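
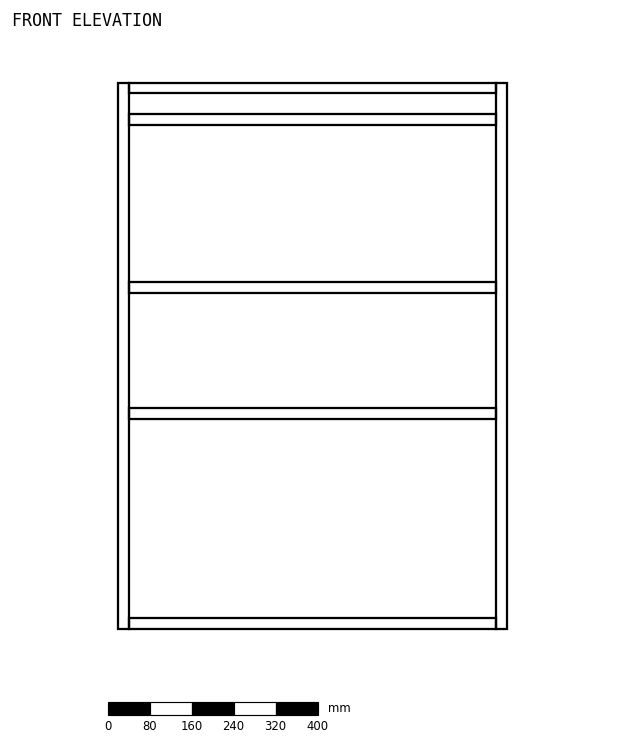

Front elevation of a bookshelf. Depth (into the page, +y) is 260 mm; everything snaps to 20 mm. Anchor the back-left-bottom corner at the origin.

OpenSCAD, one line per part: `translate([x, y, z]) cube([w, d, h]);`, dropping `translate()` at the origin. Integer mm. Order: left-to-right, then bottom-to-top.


cube([20, 260, 1040]);
translate([20, 0, 0]) cube([700, 260, 20]);
translate([20, 0, 400]) cube([700, 260, 20]);
translate([20, 0, 640]) cube([700, 260, 20]);
translate([20, 0, 960]) cube([700, 260, 20]);
translate([20, 0, 1020]) cube([700, 260, 20]);
translate([720, 0, 0]) cube([20, 260, 1040]);


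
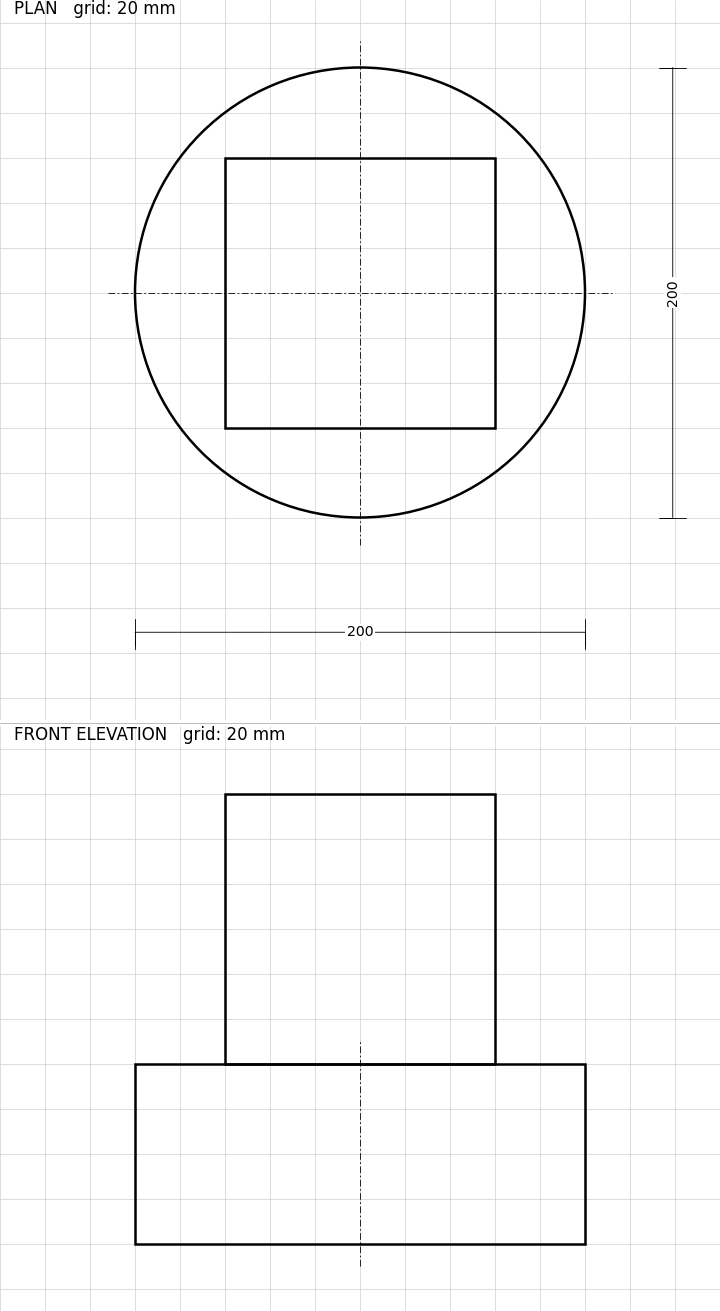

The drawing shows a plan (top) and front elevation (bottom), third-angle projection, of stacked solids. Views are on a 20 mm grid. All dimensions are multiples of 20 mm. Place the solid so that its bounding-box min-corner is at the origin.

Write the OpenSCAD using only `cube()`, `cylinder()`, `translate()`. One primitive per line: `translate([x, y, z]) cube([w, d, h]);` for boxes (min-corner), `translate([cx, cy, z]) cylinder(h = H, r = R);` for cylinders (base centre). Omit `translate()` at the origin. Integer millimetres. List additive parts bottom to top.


translate([100, 100, 0]) cylinder(h = 80, r = 100);
translate([40, 40, 80]) cube([120, 120, 120]);


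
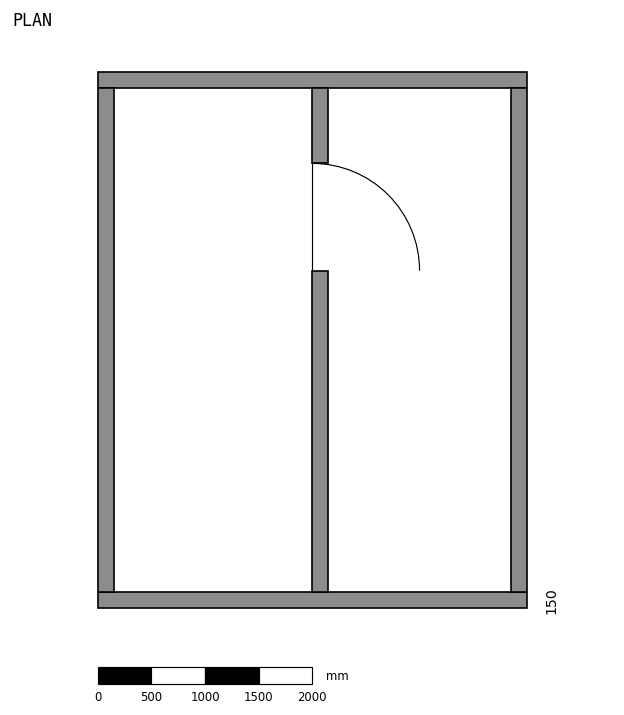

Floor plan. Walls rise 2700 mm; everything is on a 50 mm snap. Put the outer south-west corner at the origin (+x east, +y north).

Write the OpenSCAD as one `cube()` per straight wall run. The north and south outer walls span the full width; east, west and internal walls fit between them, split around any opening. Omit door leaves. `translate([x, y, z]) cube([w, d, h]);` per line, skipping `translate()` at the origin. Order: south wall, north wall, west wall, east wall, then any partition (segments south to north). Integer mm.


cube([4000, 150, 2700]);
translate([0, 4850, 0]) cube([4000, 150, 2700]);
translate([0, 150, 0]) cube([150, 4700, 2700]);
translate([3850, 150, 0]) cube([150, 4700, 2700]);
translate([2000, 150, 0]) cube([150, 3000, 2700]);
translate([2000, 4150, 0]) cube([150, 700, 2700]);


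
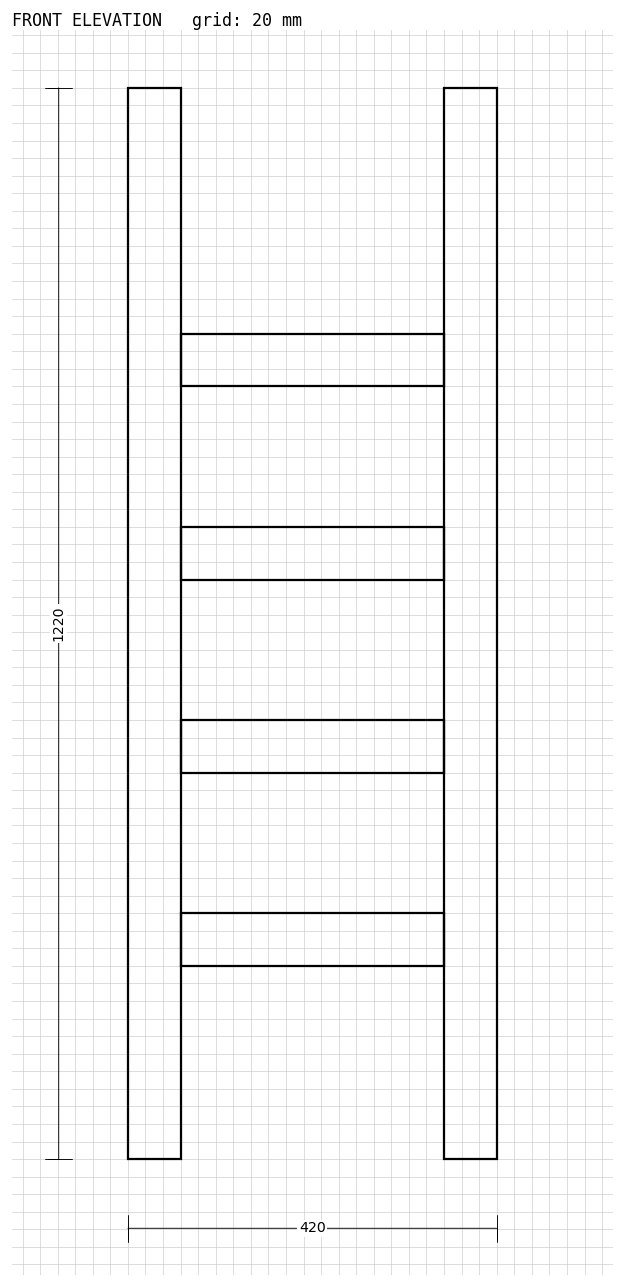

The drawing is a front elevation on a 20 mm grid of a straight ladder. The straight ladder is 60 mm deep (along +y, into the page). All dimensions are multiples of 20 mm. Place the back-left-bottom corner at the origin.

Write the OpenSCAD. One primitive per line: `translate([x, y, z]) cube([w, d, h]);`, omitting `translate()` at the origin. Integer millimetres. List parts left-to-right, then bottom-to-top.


cube([60, 60, 1220]);
translate([60, 0, 220]) cube([300, 60, 60]);
translate([60, 0, 440]) cube([300, 60, 60]);
translate([60, 0, 660]) cube([300, 60, 60]);
translate([60, 0, 880]) cube([300, 60, 60]);
translate([360, 0, 0]) cube([60, 60, 1220]);


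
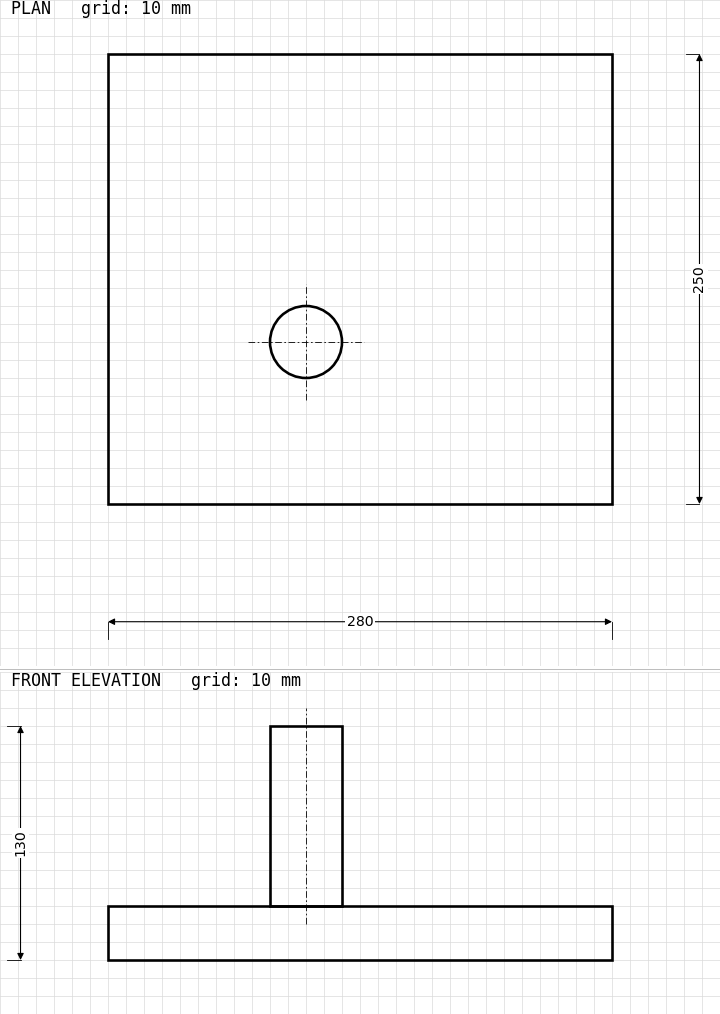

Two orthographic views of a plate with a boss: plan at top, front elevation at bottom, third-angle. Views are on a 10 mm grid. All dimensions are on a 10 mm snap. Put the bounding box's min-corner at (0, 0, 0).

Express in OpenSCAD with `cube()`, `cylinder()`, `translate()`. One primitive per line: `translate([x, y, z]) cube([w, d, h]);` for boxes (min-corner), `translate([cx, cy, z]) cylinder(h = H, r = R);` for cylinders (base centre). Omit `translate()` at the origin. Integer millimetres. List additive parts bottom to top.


cube([280, 250, 30]);
translate([110, 90, 30]) cylinder(h = 100, r = 20);


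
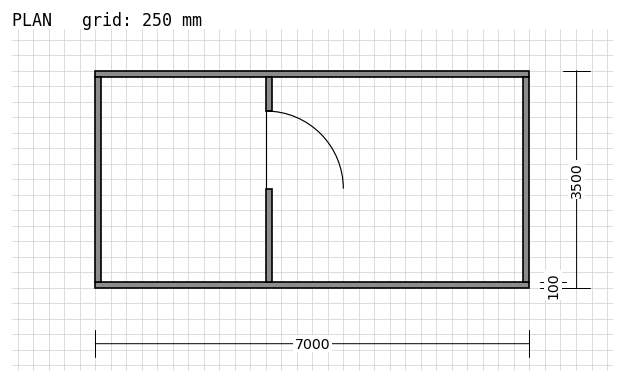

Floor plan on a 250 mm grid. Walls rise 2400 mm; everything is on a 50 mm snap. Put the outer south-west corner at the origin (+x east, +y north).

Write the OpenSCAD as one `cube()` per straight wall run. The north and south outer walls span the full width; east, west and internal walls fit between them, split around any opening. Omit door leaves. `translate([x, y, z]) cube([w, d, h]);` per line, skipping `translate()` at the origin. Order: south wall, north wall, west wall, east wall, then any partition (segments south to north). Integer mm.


cube([7000, 100, 2400]);
translate([0, 3400, 0]) cube([7000, 100, 2400]);
translate([0, 100, 0]) cube([100, 3300, 2400]);
translate([6900, 100, 0]) cube([100, 3300, 2400]);
translate([2750, 100, 0]) cube([100, 1500, 2400]);
translate([2750, 2850, 0]) cube([100, 550, 2400]);


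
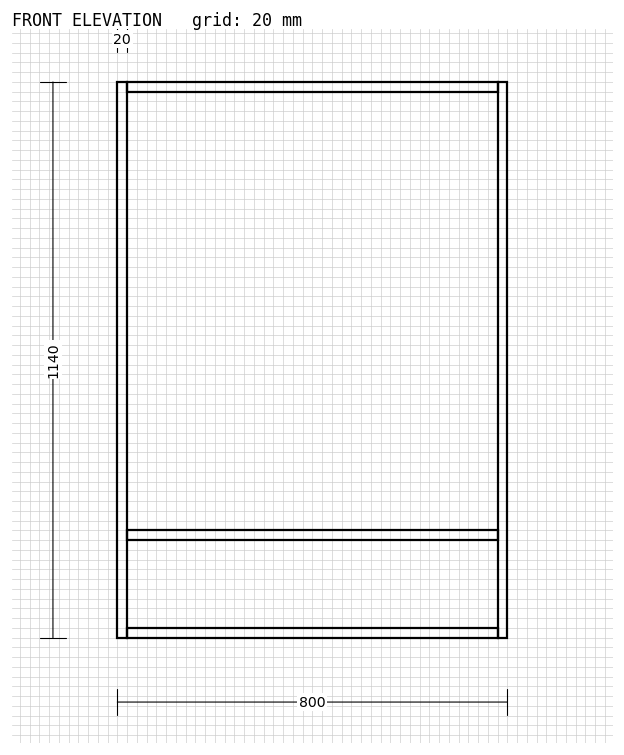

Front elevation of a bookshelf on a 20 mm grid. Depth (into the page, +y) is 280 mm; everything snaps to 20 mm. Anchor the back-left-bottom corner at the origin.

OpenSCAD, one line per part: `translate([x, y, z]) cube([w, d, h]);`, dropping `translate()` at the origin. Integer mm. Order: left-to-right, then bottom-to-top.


cube([20, 280, 1140]);
translate([20, 0, 0]) cube([760, 280, 20]);
translate([20, 0, 200]) cube([760, 280, 20]);
translate([20, 0, 1120]) cube([760, 280, 20]);
translate([780, 0, 0]) cube([20, 280, 1140]);


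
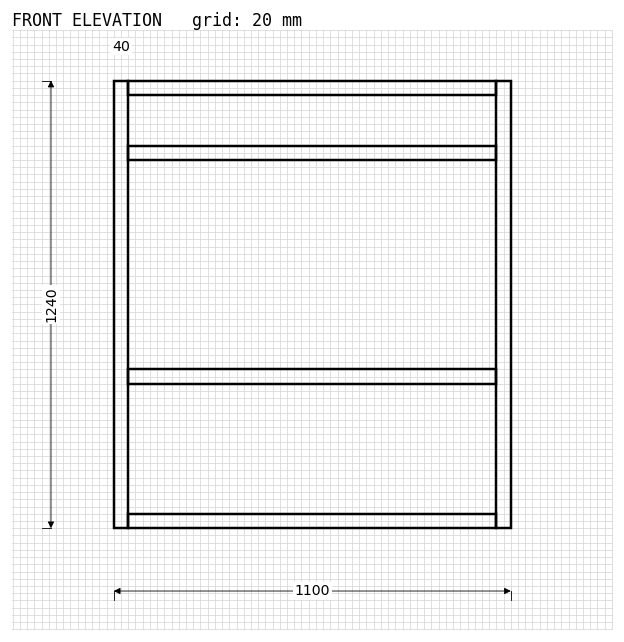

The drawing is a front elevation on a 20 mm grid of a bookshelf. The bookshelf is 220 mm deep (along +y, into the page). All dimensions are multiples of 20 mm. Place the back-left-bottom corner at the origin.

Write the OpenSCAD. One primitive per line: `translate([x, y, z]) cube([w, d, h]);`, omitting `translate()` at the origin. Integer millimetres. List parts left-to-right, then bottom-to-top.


cube([40, 220, 1240]);
translate([40, 0, 0]) cube([1020, 220, 40]);
translate([40, 0, 400]) cube([1020, 220, 40]);
translate([40, 0, 1020]) cube([1020, 220, 40]);
translate([40, 0, 1200]) cube([1020, 220, 40]);
translate([1060, 0, 0]) cube([40, 220, 1240]);


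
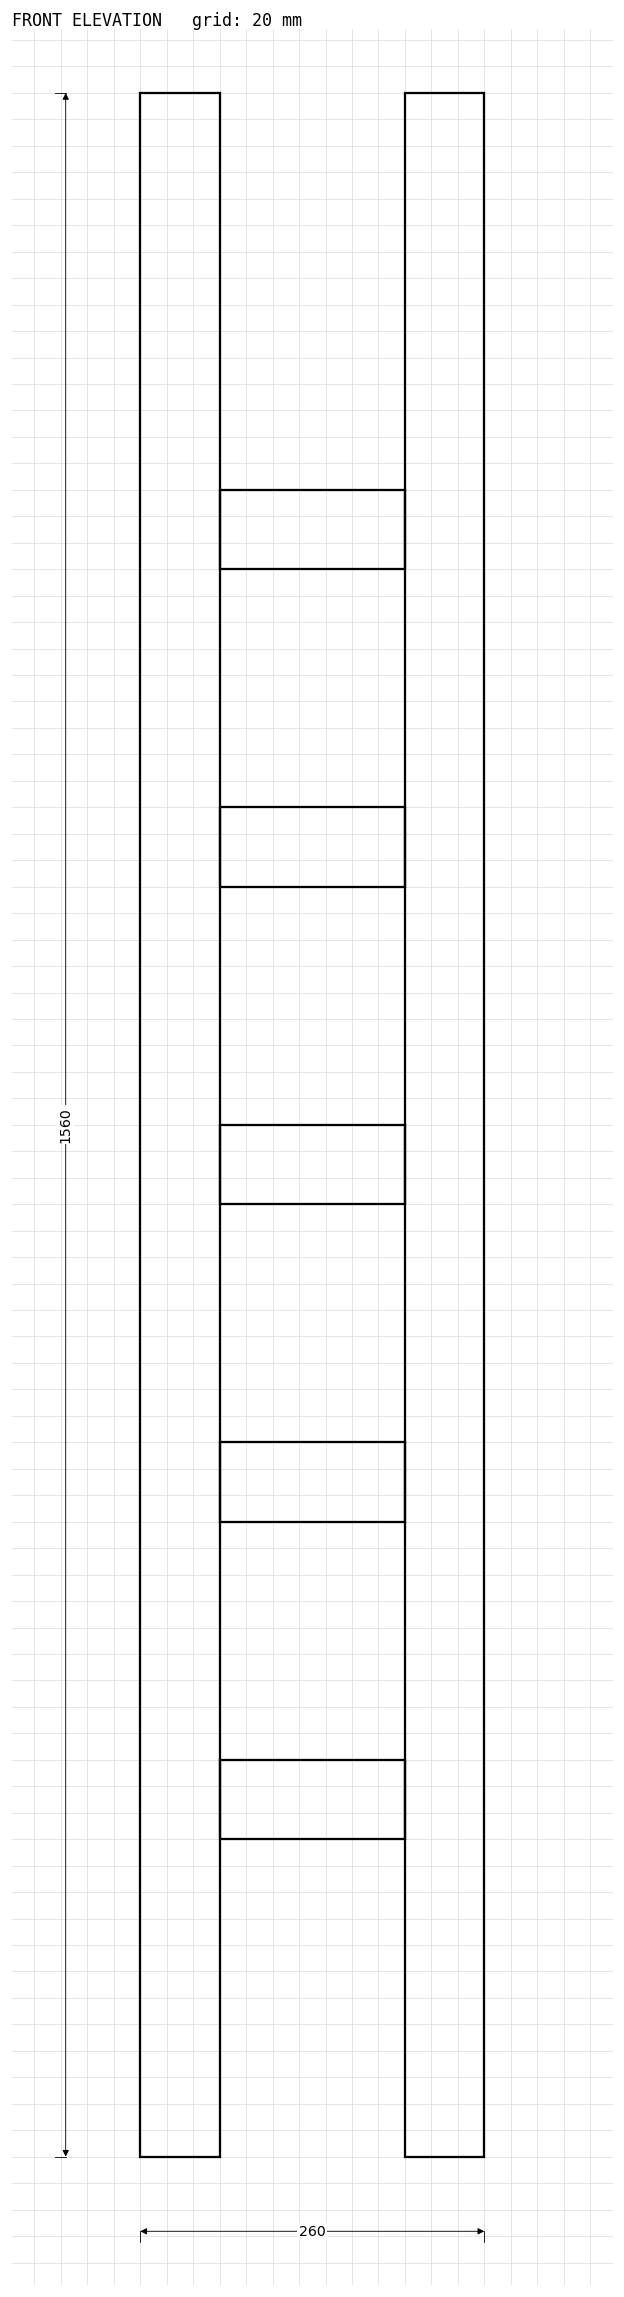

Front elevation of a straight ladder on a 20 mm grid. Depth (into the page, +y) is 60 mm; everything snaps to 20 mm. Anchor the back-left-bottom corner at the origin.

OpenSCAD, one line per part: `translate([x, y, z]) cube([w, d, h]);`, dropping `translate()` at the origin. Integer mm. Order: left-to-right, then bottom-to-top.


cube([60, 60, 1560]);
translate([60, 0, 240]) cube([140, 60, 60]);
translate([60, 0, 480]) cube([140, 60, 60]);
translate([60, 0, 720]) cube([140, 60, 60]);
translate([60, 0, 960]) cube([140, 60, 60]);
translate([60, 0, 1200]) cube([140, 60, 60]);
translate([200, 0, 0]) cube([60, 60, 1560]);


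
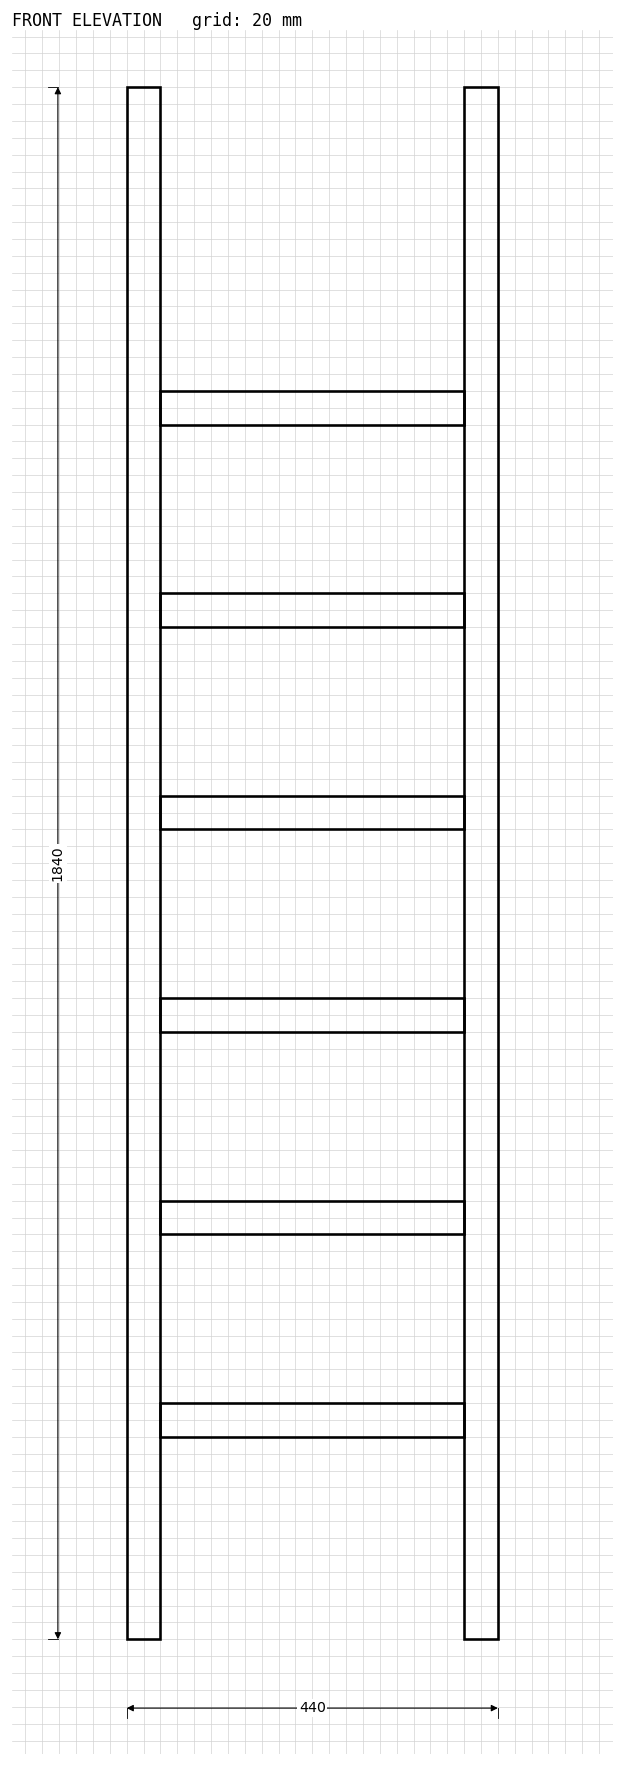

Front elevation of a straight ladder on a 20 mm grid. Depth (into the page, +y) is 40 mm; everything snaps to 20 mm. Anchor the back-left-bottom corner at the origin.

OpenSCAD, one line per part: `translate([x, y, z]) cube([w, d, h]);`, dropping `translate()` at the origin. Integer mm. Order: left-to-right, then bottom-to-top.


cube([40, 40, 1840]);
translate([40, 0, 240]) cube([360, 40, 40]);
translate([40, 0, 480]) cube([360, 40, 40]);
translate([40, 0, 720]) cube([360, 40, 40]);
translate([40, 0, 960]) cube([360, 40, 40]);
translate([40, 0, 1200]) cube([360, 40, 40]);
translate([40, 0, 1440]) cube([360, 40, 40]);
translate([400, 0, 0]) cube([40, 40, 1840]);


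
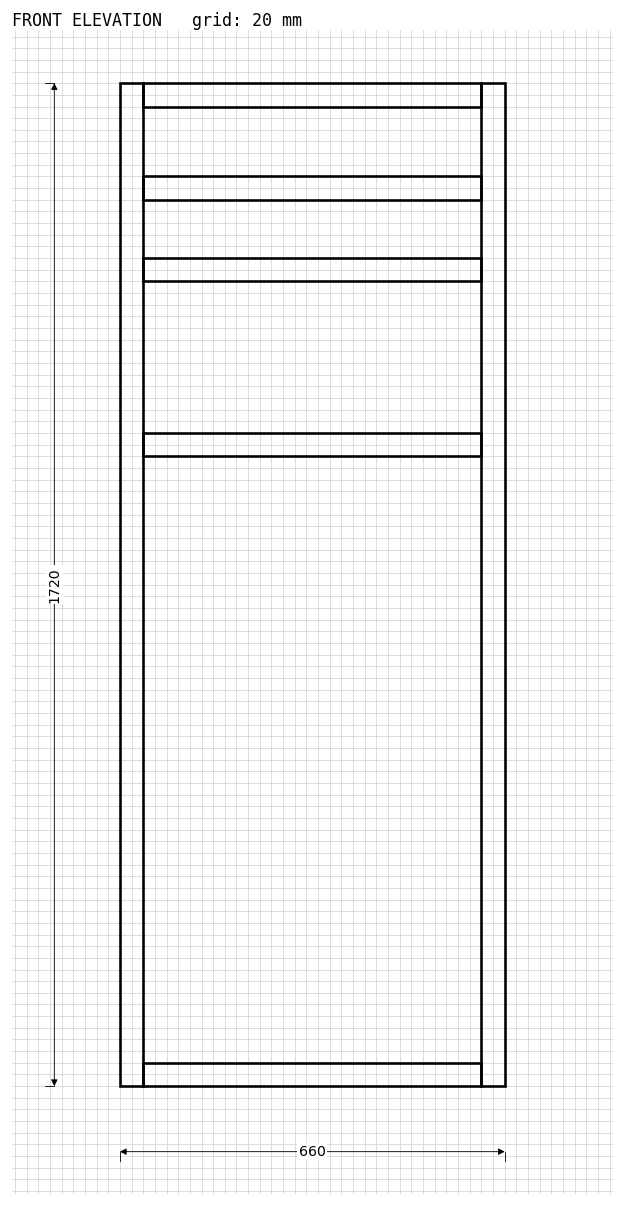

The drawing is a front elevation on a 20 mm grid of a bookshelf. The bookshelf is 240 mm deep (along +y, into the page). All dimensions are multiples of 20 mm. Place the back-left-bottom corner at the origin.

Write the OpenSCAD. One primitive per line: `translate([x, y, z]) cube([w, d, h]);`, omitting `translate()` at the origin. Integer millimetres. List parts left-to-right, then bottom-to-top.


cube([40, 240, 1720]);
translate([40, 0, 0]) cube([580, 240, 40]);
translate([40, 0, 1080]) cube([580, 240, 40]);
translate([40, 0, 1380]) cube([580, 240, 40]);
translate([40, 0, 1520]) cube([580, 240, 40]);
translate([40, 0, 1680]) cube([580, 240, 40]);
translate([620, 0, 0]) cube([40, 240, 1720]);


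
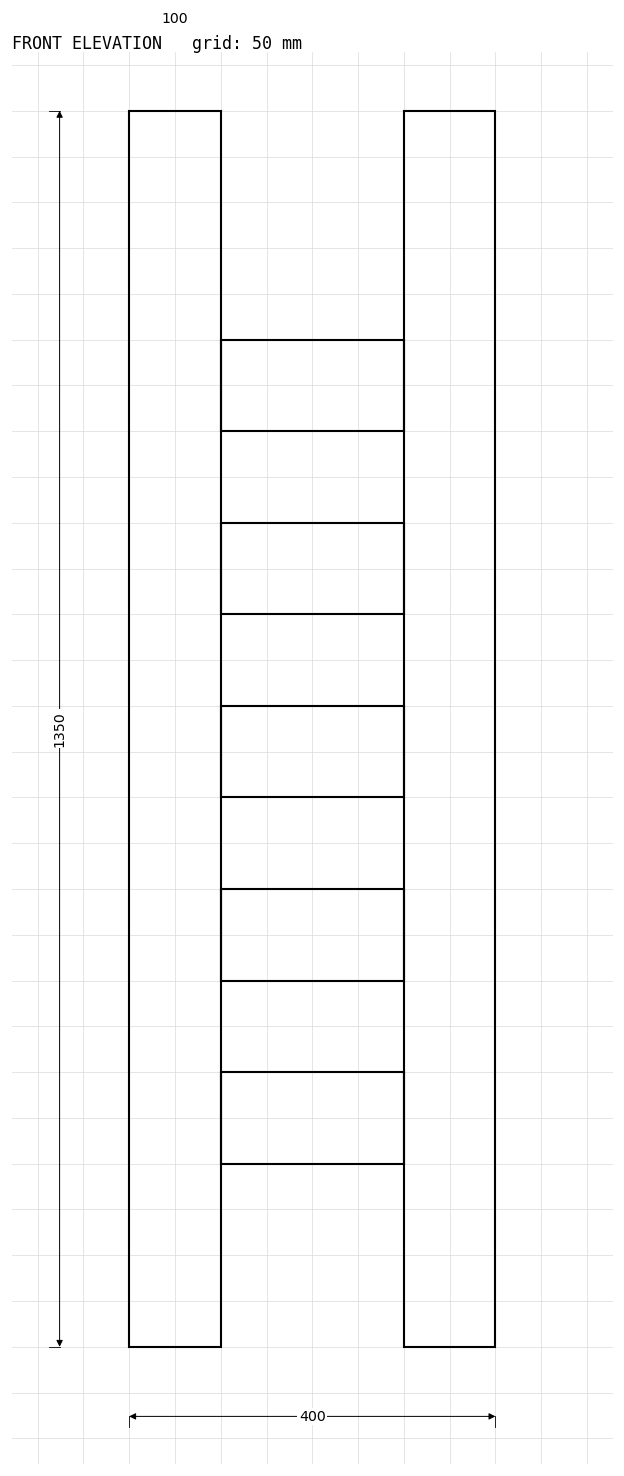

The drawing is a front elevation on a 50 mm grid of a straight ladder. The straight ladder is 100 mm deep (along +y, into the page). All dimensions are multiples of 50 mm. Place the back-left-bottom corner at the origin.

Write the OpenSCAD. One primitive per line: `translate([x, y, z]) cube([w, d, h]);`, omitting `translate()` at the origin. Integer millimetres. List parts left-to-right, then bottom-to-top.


cube([100, 100, 1350]);
translate([100, 0, 200]) cube([200, 100, 100]);
translate([100, 0, 400]) cube([200, 100, 100]);
translate([100, 0, 600]) cube([200, 100, 100]);
translate([100, 0, 800]) cube([200, 100, 100]);
translate([100, 0, 1000]) cube([200, 100, 100]);
translate([300, 0, 0]) cube([100, 100, 1350]);


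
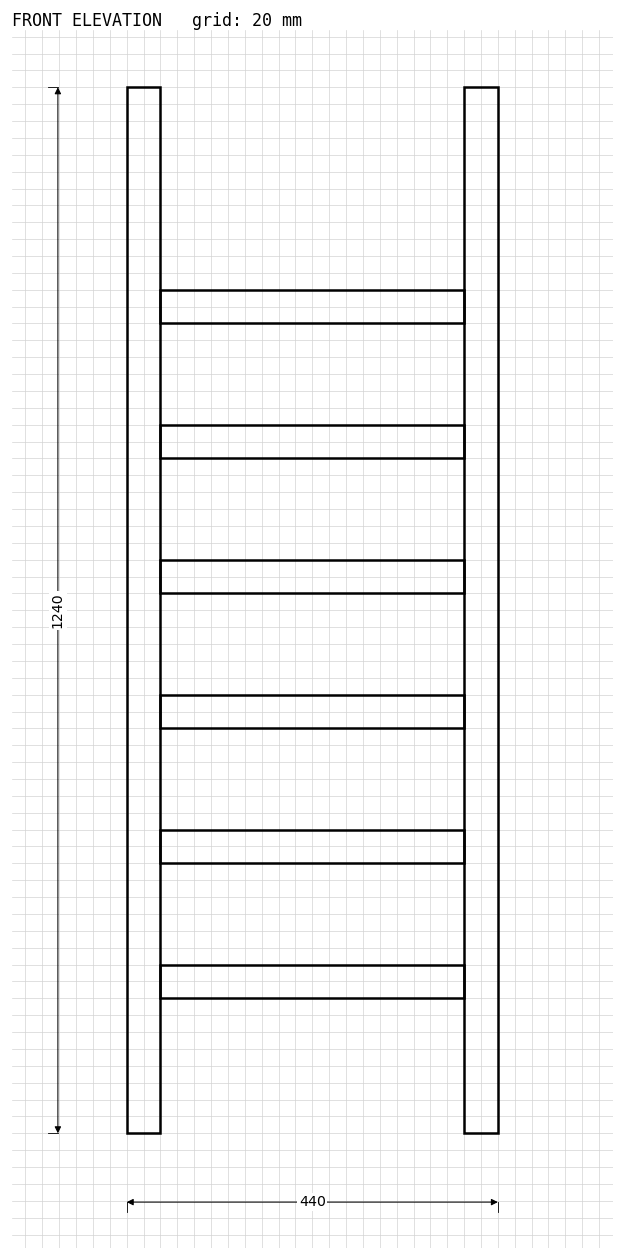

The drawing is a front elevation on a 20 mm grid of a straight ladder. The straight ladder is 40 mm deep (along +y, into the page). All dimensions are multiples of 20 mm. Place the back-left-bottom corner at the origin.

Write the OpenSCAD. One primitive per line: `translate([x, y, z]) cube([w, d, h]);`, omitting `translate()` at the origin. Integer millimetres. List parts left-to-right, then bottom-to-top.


cube([40, 40, 1240]);
translate([40, 0, 160]) cube([360, 40, 40]);
translate([40, 0, 320]) cube([360, 40, 40]);
translate([40, 0, 480]) cube([360, 40, 40]);
translate([40, 0, 640]) cube([360, 40, 40]);
translate([40, 0, 800]) cube([360, 40, 40]);
translate([40, 0, 960]) cube([360, 40, 40]);
translate([400, 0, 0]) cube([40, 40, 1240]);


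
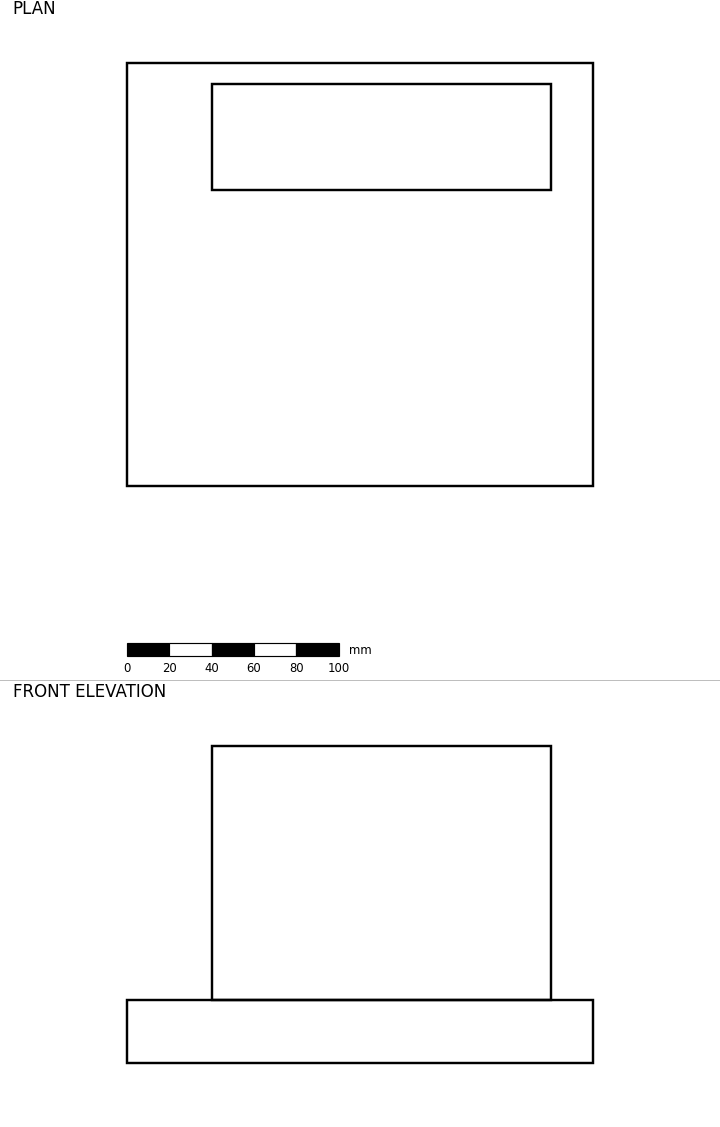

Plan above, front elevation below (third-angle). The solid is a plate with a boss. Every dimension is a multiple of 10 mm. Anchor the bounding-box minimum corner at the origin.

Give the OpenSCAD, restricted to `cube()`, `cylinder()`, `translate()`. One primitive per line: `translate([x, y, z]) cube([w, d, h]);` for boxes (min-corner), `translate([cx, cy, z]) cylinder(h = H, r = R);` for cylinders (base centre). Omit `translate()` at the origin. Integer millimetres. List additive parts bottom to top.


cube([220, 200, 30]);
translate([40, 140, 30]) cube([160, 50, 120]);


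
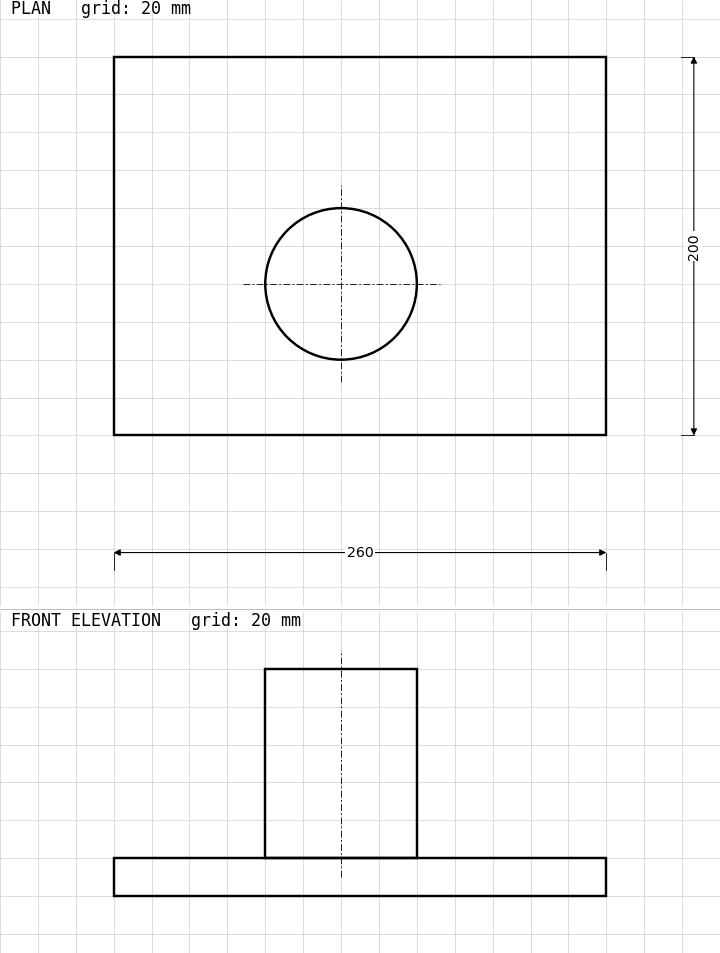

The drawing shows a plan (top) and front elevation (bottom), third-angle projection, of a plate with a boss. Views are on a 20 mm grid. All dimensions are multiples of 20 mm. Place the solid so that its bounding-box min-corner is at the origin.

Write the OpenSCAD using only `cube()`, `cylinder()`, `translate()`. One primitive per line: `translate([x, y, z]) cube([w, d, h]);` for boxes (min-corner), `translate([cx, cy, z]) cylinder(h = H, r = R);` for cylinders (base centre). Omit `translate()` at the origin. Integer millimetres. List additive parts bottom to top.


cube([260, 200, 20]);
translate([120, 80, 20]) cylinder(h = 100, r = 40);


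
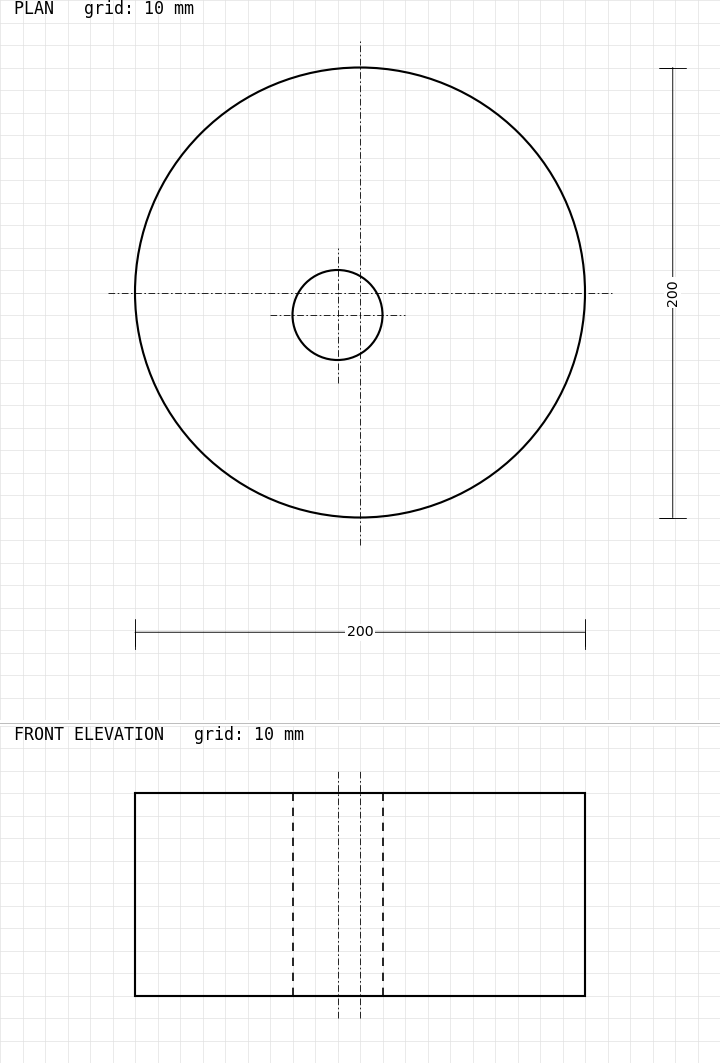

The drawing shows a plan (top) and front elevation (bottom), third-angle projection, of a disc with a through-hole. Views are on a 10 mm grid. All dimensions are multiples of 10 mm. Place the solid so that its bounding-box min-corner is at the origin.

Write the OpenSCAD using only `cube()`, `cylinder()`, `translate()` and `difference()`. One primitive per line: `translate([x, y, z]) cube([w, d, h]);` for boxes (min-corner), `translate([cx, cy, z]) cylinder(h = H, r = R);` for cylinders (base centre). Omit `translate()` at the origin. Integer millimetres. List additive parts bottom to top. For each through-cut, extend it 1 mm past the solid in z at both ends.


difference() {
  translate([100, 100, 0]) cylinder(h = 90, r = 100);
  translate([90, 90, -1]) cylinder(h = 92, r = 20);
}


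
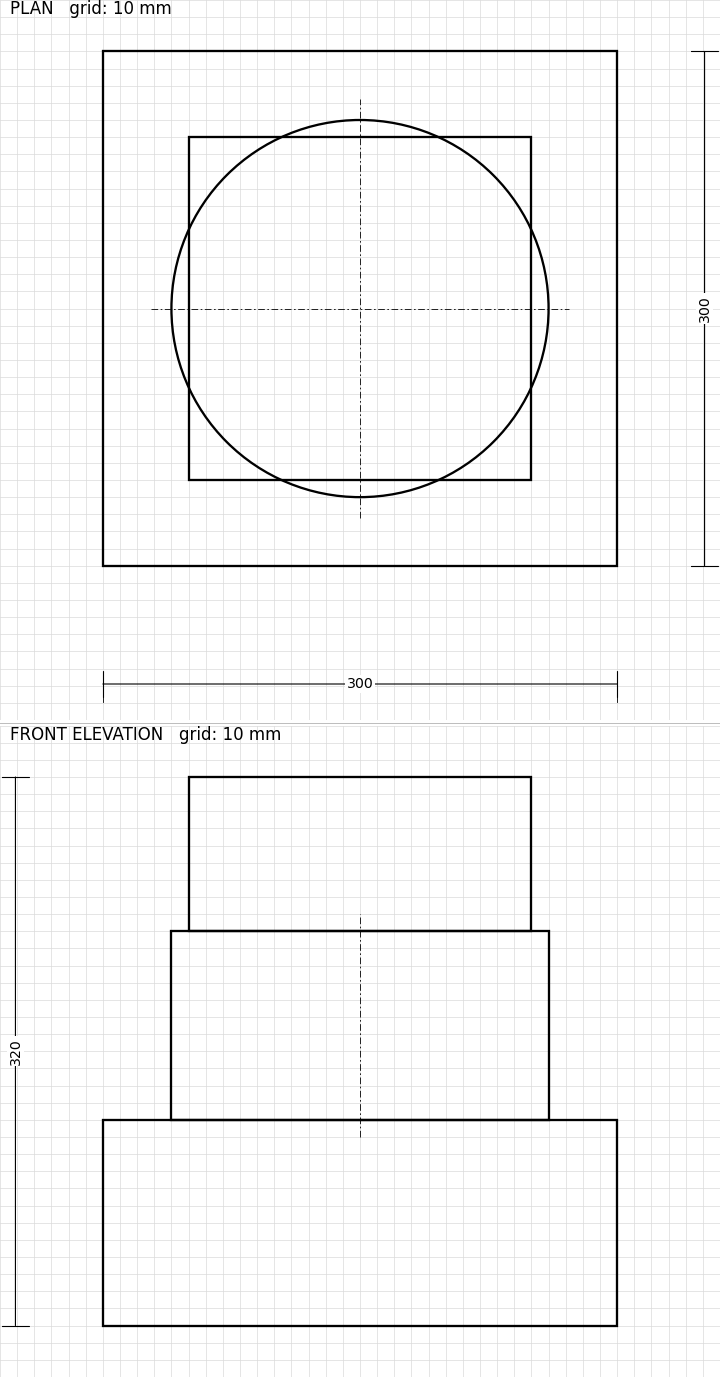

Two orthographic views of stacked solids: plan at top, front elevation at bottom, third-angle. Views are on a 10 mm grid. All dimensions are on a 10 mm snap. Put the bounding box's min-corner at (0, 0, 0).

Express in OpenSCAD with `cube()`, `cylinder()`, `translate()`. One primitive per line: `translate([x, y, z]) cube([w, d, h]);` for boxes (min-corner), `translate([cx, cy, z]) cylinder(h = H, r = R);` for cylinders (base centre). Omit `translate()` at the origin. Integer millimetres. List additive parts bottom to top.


cube([300, 300, 120]);
translate([150, 150, 120]) cylinder(h = 110, r = 110);
translate([50, 50, 230]) cube([200, 200, 90]);


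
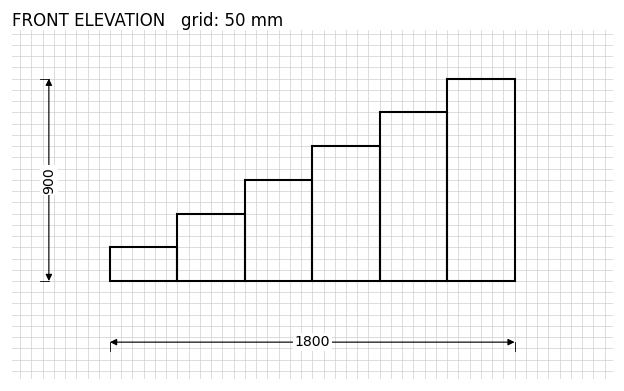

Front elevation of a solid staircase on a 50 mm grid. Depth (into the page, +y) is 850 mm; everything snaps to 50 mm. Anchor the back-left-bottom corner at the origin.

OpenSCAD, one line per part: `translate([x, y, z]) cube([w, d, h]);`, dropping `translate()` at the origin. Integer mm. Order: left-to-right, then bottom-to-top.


cube([300, 850, 150]);
translate([300, 0, 0]) cube([300, 850, 300]);
translate([600, 0, 0]) cube([300, 850, 450]);
translate([900, 0, 0]) cube([300, 850, 600]);
translate([1200, 0, 0]) cube([300, 850, 750]);
translate([1500, 0, 0]) cube([300, 850, 900]);


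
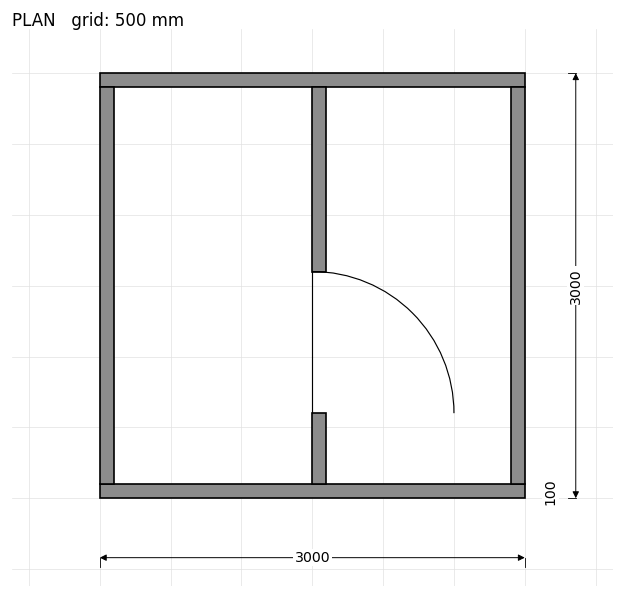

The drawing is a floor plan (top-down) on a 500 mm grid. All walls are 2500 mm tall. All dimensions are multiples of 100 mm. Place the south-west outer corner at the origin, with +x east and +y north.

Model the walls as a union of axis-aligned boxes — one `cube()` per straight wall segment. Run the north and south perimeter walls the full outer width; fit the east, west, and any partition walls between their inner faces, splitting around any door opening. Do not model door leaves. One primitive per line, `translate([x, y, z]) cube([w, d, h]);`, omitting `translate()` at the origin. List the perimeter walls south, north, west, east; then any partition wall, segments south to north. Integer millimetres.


cube([3000, 100, 2500]);
translate([0, 2900, 0]) cube([3000, 100, 2500]);
translate([0, 100, 0]) cube([100, 2800, 2500]);
translate([2900, 100, 0]) cube([100, 2800, 2500]);
translate([1500, 100, 0]) cube([100, 500, 2500]);
translate([1500, 1600, 0]) cube([100, 1300, 2500]);


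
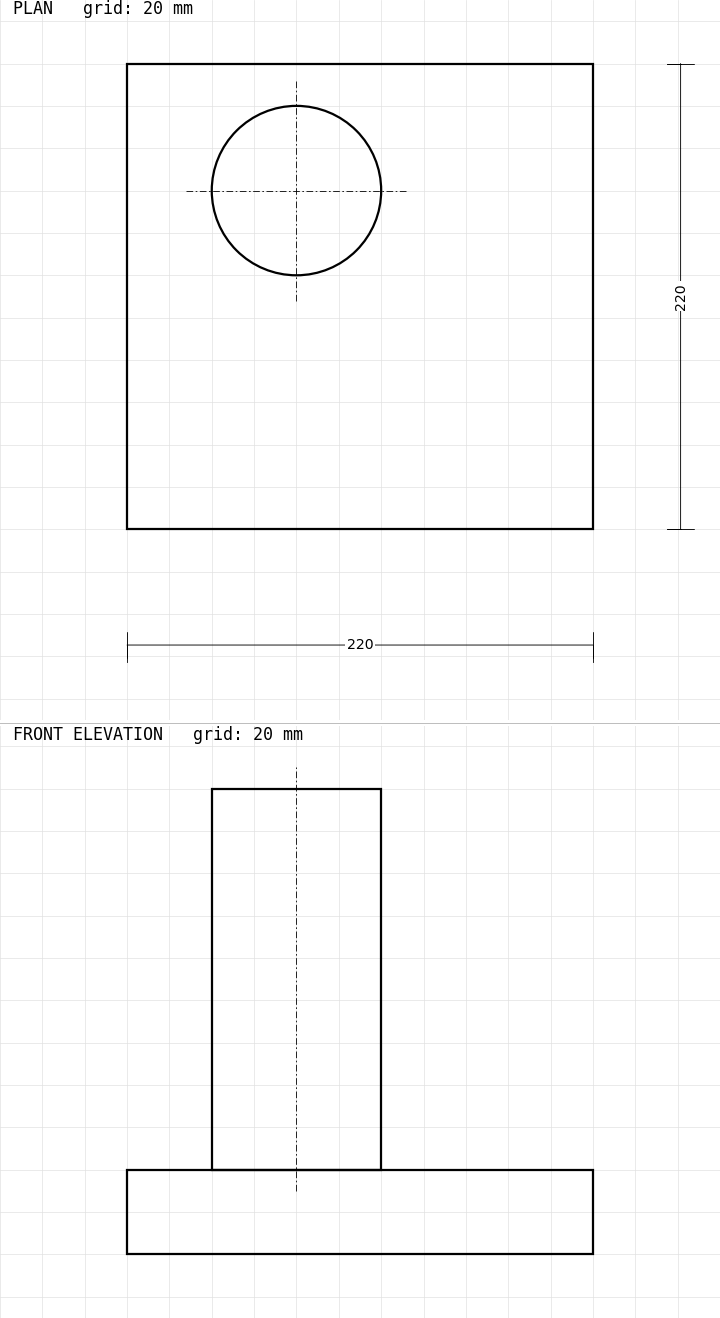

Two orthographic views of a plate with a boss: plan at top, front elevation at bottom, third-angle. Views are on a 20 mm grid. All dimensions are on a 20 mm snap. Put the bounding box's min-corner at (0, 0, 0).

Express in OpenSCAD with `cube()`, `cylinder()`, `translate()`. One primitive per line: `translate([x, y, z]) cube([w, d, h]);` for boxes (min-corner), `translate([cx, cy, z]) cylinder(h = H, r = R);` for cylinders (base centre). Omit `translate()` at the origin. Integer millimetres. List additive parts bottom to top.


cube([220, 220, 40]);
translate([80, 160, 40]) cylinder(h = 180, r = 40);


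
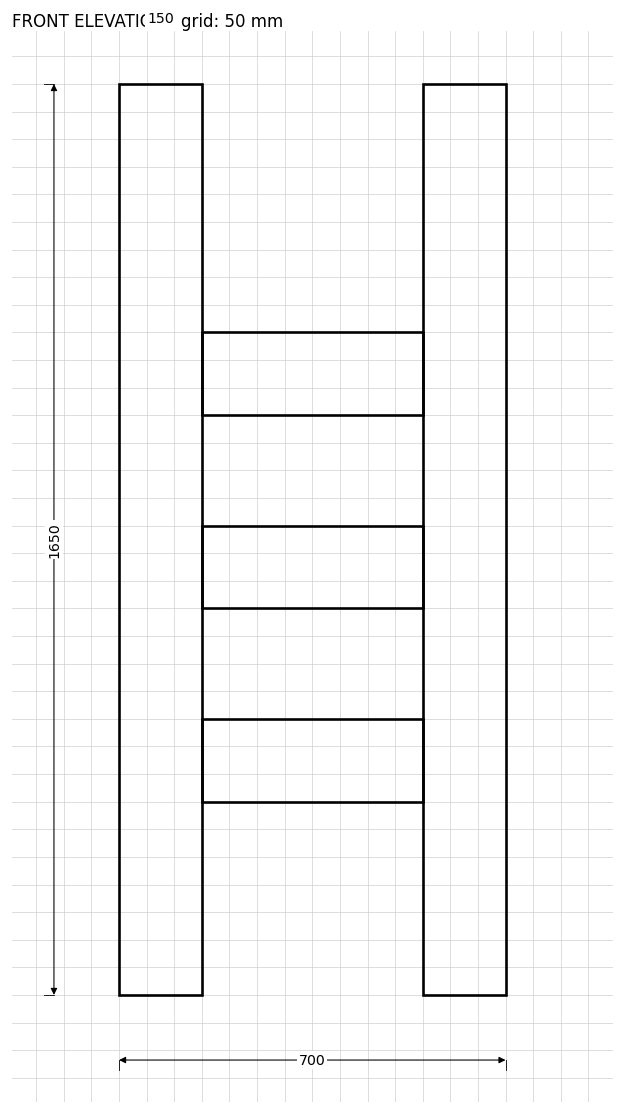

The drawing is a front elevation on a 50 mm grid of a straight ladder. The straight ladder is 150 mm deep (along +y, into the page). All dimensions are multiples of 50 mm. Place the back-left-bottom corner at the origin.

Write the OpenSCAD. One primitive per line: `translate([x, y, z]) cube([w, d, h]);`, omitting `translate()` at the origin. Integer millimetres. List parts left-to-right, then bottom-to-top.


cube([150, 150, 1650]);
translate([150, 0, 350]) cube([400, 150, 150]);
translate([150, 0, 700]) cube([400, 150, 150]);
translate([150, 0, 1050]) cube([400, 150, 150]);
translate([550, 0, 0]) cube([150, 150, 1650]);


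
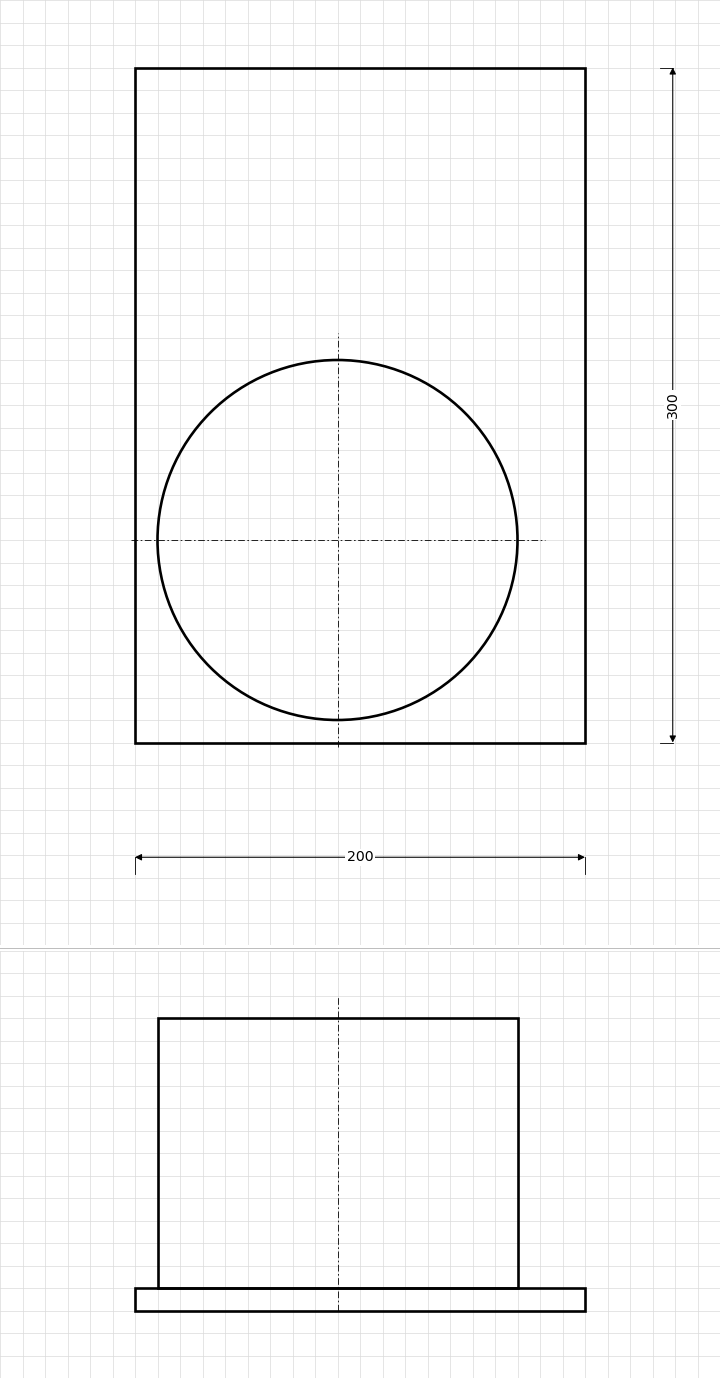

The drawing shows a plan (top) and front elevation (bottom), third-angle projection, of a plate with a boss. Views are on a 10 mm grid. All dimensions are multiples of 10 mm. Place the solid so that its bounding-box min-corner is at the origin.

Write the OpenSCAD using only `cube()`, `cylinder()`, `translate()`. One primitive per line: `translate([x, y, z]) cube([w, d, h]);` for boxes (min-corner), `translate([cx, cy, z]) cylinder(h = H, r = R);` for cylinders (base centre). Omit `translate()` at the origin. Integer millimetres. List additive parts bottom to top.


cube([200, 300, 10]);
translate([90, 90, 10]) cylinder(h = 120, r = 80);


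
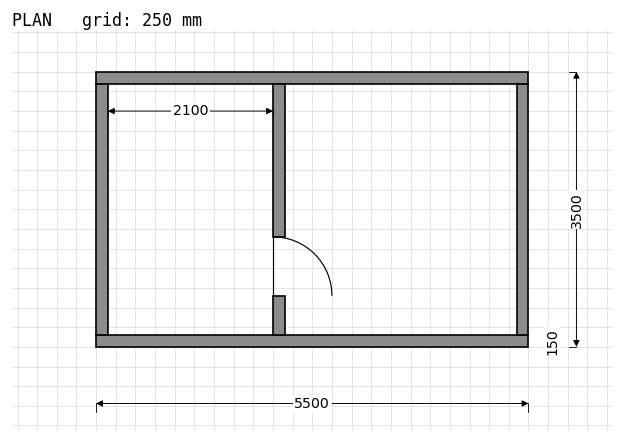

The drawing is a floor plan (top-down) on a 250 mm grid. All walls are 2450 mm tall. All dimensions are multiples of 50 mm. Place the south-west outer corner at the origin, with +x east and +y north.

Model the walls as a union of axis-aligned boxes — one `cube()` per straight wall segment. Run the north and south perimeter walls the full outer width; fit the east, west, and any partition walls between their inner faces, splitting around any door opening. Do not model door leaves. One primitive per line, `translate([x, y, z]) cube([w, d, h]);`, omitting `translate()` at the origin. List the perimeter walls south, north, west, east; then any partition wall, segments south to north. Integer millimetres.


cube([5500, 150, 2450]);
translate([0, 3350, 0]) cube([5500, 150, 2450]);
translate([0, 150, 0]) cube([150, 3200, 2450]);
translate([5350, 150, 0]) cube([150, 3200, 2450]);
translate([2250, 150, 0]) cube([150, 500, 2450]);
translate([2250, 1400, 0]) cube([150, 1950, 2450]);


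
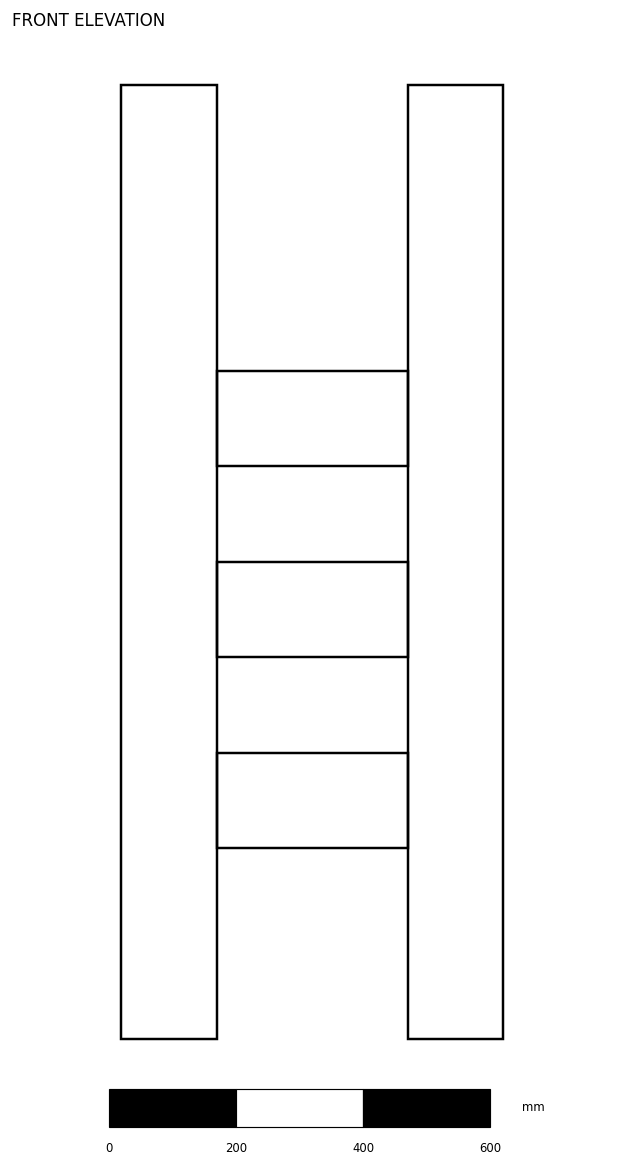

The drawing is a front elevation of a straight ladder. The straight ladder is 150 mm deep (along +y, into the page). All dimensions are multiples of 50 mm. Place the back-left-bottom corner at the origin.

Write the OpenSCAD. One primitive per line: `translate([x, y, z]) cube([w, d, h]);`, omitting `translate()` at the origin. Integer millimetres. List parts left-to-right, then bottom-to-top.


cube([150, 150, 1500]);
translate([150, 0, 300]) cube([300, 150, 150]);
translate([150, 0, 600]) cube([300, 150, 150]);
translate([150, 0, 900]) cube([300, 150, 150]);
translate([450, 0, 0]) cube([150, 150, 1500]);


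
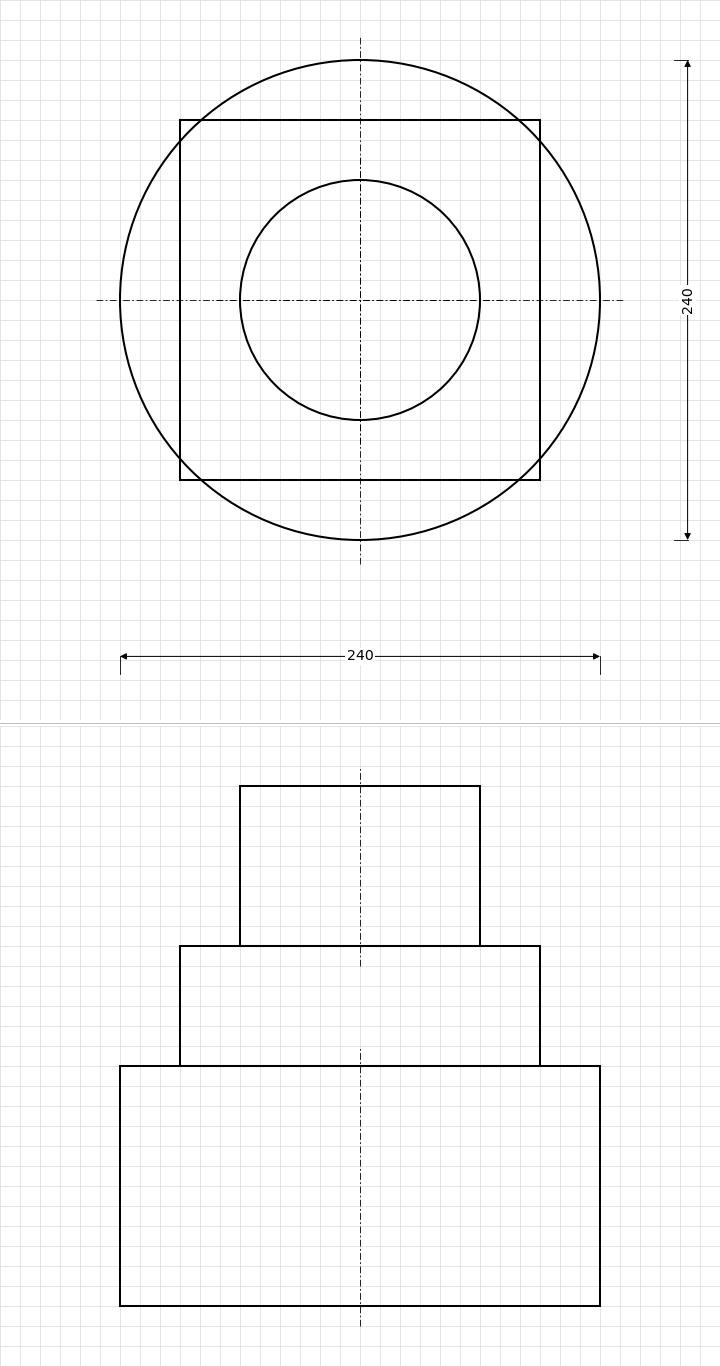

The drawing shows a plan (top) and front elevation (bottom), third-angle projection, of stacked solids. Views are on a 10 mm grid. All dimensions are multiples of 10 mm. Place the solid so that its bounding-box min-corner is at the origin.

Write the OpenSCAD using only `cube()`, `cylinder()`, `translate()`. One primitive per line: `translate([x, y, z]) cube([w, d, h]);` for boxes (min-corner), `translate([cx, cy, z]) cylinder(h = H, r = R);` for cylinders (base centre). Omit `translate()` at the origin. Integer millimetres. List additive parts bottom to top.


translate([120, 120, 0]) cylinder(h = 120, r = 120);
translate([30, 30, 120]) cube([180, 180, 60]);
translate([120, 120, 180]) cylinder(h = 80, r = 60);


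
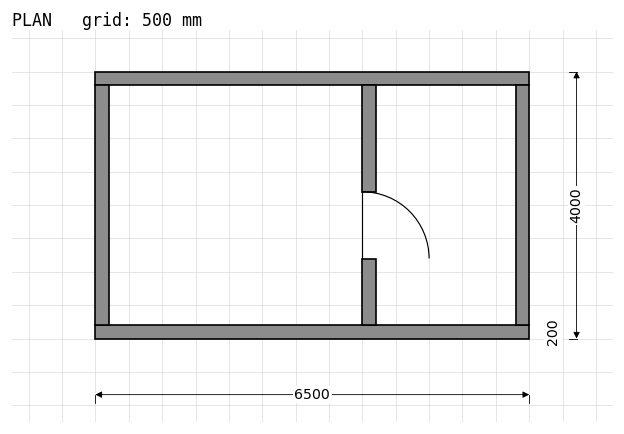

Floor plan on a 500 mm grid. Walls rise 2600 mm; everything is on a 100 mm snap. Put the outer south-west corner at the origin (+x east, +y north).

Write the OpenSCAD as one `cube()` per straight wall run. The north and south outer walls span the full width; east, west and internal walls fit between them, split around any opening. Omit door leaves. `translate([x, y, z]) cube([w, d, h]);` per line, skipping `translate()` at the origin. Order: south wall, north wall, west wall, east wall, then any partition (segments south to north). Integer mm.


cube([6500, 200, 2600]);
translate([0, 3800, 0]) cube([6500, 200, 2600]);
translate([0, 200, 0]) cube([200, 3600, 2600]);
translate([6300, 200, 0]) cube([200, 3600, 2600]);
translate([4000, 200, 0]) cube([200, 1000, 2600]);
translate([4000, 2200, 0]) cube([200, 1600, 2600]);


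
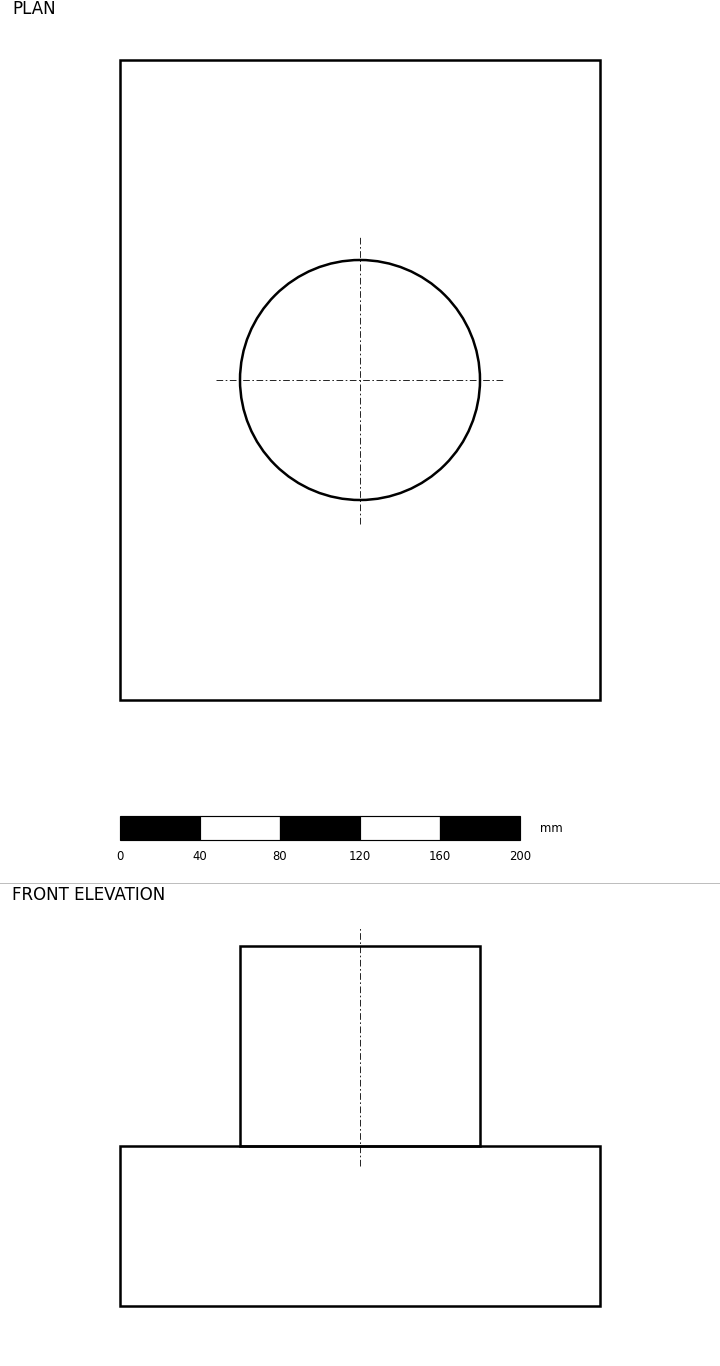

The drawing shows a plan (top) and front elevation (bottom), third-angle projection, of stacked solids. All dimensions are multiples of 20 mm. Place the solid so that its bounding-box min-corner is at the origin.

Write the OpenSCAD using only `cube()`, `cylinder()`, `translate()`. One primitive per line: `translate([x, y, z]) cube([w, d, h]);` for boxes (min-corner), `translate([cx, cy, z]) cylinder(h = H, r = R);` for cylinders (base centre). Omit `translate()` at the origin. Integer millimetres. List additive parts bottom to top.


cube([240, 320, 80]);
translate([120, 160, 80]) cylinder(h = 100, r = 60);


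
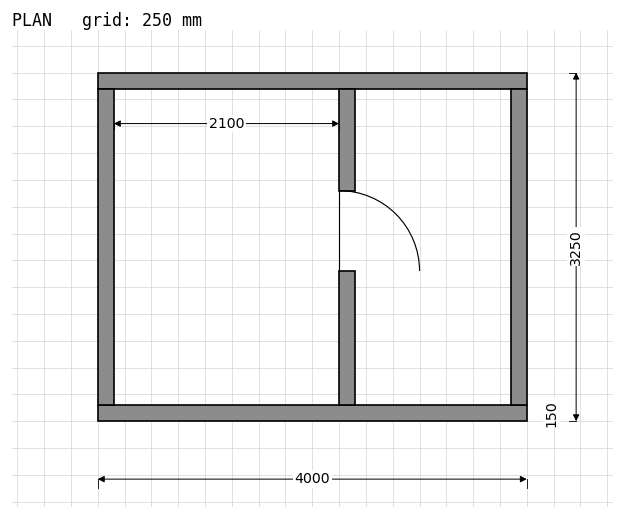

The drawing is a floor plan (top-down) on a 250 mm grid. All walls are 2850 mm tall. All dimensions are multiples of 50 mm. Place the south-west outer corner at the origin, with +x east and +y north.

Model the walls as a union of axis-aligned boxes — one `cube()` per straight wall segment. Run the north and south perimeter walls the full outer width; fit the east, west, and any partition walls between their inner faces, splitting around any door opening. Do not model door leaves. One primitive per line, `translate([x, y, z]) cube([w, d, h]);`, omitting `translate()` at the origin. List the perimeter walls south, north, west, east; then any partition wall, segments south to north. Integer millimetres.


cube([4000, 150, 2850]);
translate([0, 3100, 0]) cube([4000, 150, 2850]);
translate([0, 150, 0]) cube([150, 2950, 2850]);
translate([3850, 150, 0]) cube([150, 2950, 2850]);
translate([2250, 150, 0]) cube([150, 1250, 2850]);
translate([2250, 2150, 0]) cube([150, 950, 2850]);


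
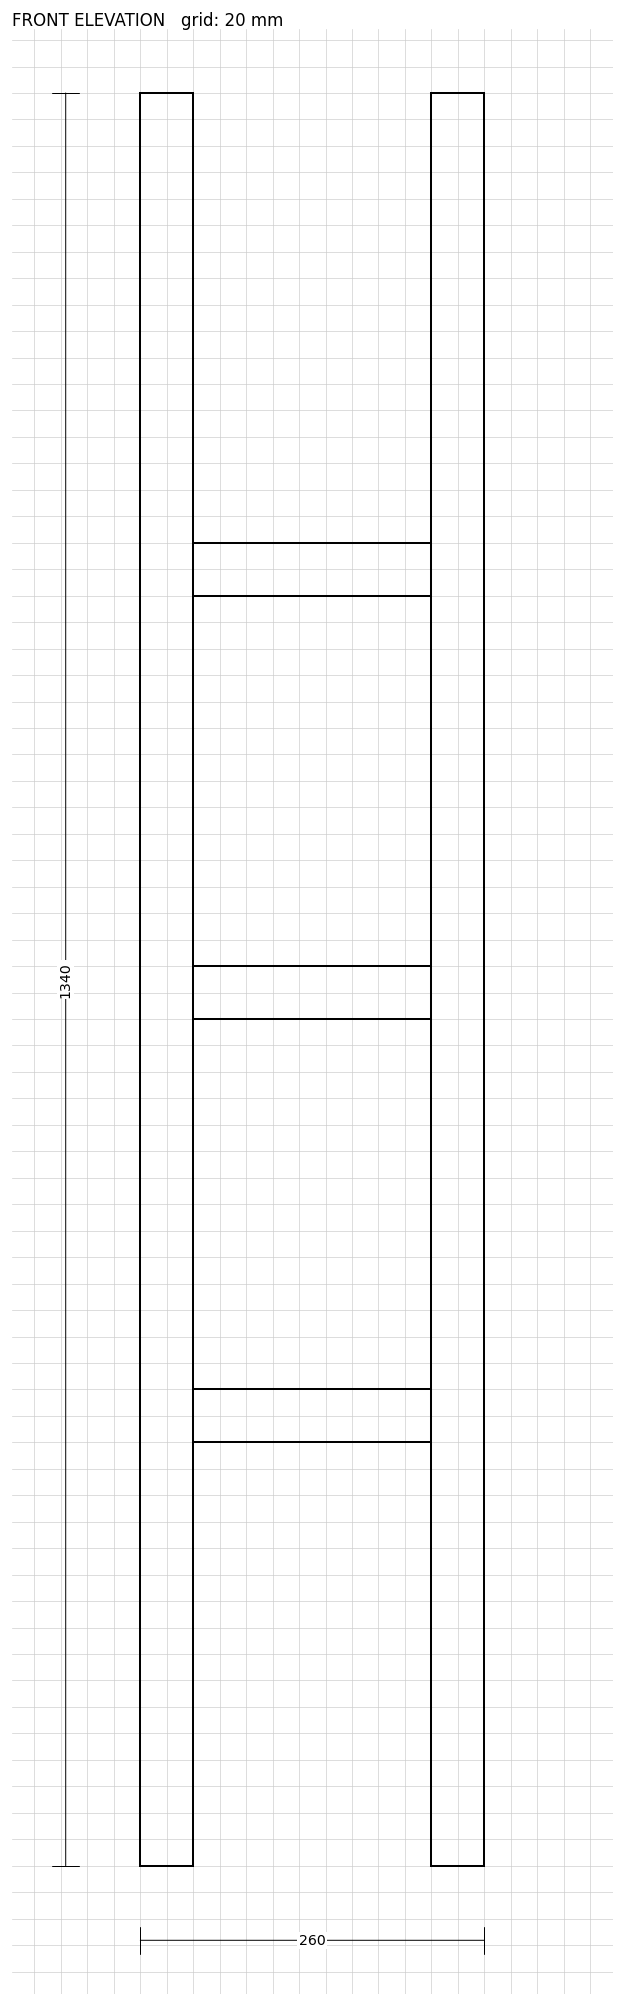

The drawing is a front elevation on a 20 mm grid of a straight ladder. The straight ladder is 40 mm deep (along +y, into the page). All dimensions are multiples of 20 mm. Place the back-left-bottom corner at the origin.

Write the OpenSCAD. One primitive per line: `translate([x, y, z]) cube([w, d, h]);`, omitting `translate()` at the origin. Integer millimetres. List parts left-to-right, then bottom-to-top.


cube([40, 40, 1340]);
translate([40, 0, 320]) cube([180, 40, 40]);
translate([40, 0, 640]) cube([180, 40, 40]);
translate([40, 0, 960]) cube([180, 40, 40]);
translate([220, 0, 0]) cube([40, 40, 1340]);


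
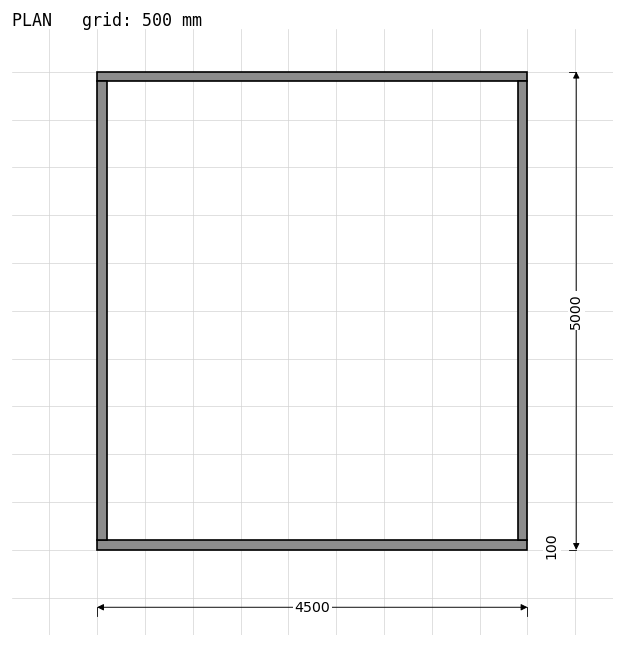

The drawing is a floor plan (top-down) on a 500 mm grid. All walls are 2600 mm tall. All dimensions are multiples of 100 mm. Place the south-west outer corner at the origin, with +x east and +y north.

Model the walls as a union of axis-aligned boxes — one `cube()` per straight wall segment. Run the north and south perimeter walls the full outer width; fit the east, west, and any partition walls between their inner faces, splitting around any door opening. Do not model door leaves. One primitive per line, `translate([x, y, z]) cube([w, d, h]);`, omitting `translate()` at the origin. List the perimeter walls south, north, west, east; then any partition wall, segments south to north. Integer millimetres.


cube([4500, 100, 2600]);
translate([0, 4900, 0]) cube([4500, 100, 2600]);
translate([0, 100, 0]) cube([100, 4800, 2600]);
translate([4400, 100, 0]) cube([100, 4800, 2600]);


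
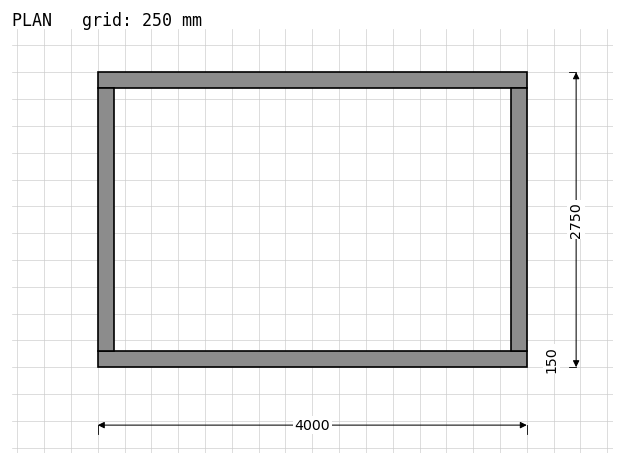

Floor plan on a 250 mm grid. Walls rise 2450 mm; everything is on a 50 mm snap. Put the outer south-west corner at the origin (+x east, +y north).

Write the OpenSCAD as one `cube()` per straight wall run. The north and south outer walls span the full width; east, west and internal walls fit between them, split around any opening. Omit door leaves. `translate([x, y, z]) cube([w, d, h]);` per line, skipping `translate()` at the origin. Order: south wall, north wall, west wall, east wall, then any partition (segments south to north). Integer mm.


cube([4000, 150, 2450]);
translate([0, 2600, 0]) cube([4000, 150, 2450]);
translate([0, 150, 0]) cube([150, 2450, 2450]);
translate([3850, 150, 0]) cube([150, 2450, 2450]);


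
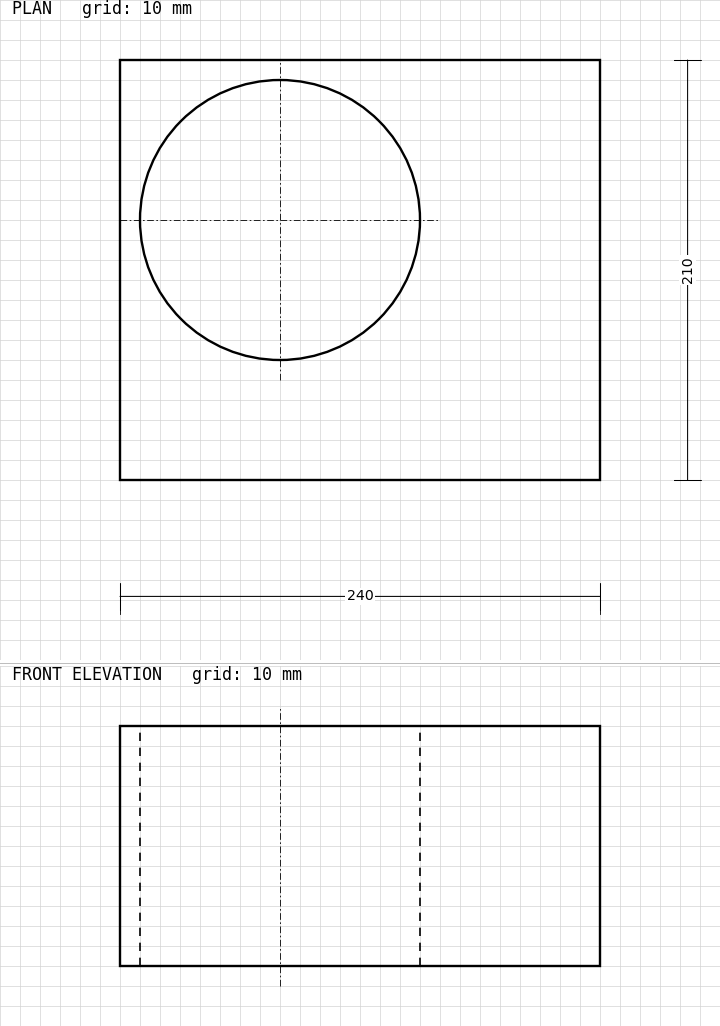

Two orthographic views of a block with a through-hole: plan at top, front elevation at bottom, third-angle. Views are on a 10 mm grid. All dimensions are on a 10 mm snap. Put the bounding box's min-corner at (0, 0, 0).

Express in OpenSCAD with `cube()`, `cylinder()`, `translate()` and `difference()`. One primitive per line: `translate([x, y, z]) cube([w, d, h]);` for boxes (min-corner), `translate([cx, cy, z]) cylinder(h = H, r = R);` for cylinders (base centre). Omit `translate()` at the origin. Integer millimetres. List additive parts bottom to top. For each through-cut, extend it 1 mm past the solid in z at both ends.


difference() {
  cube([240, 210, 120]);
  translate([80, 130, -1]) cylinder(h = 122, r = 70);
}


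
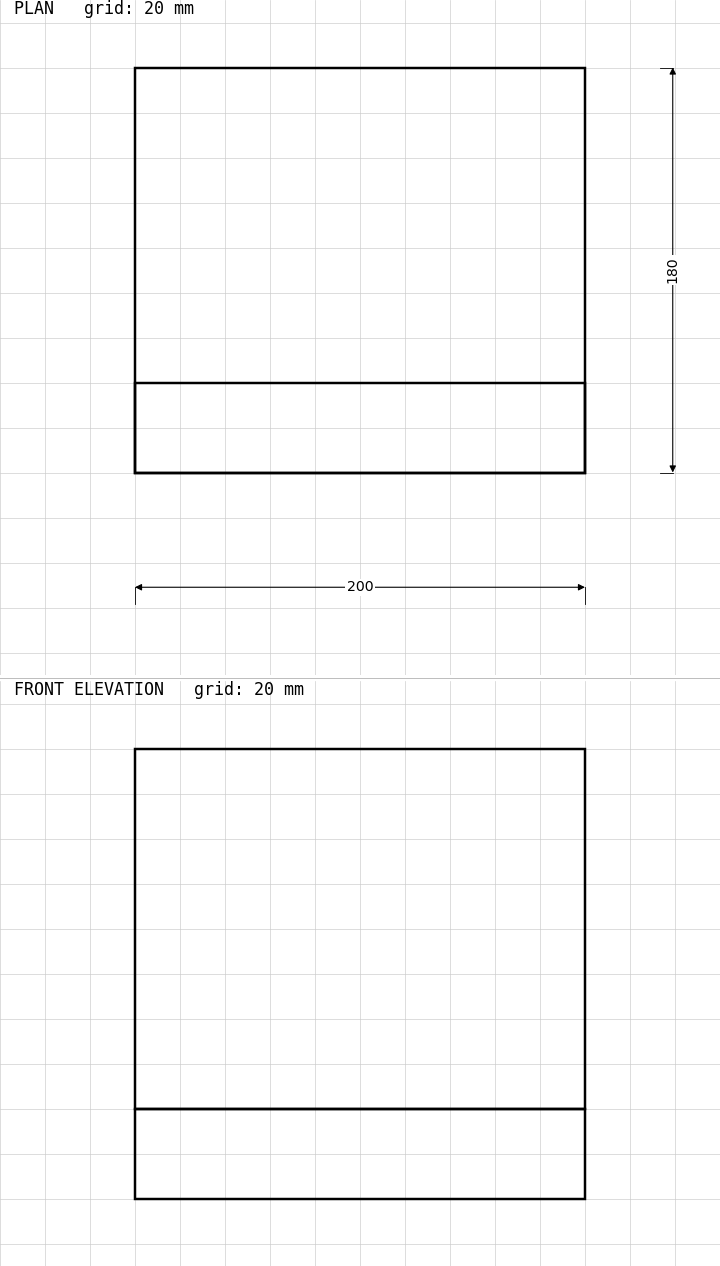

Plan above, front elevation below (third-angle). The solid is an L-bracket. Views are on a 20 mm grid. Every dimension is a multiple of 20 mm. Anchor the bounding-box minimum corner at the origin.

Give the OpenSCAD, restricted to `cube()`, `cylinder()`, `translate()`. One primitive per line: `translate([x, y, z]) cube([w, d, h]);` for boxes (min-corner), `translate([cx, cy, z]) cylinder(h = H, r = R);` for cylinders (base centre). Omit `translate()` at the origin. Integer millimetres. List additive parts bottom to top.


cube([200, 180, 40]);
translate([0, 0, 40]) cube([200, 40, 160]);
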